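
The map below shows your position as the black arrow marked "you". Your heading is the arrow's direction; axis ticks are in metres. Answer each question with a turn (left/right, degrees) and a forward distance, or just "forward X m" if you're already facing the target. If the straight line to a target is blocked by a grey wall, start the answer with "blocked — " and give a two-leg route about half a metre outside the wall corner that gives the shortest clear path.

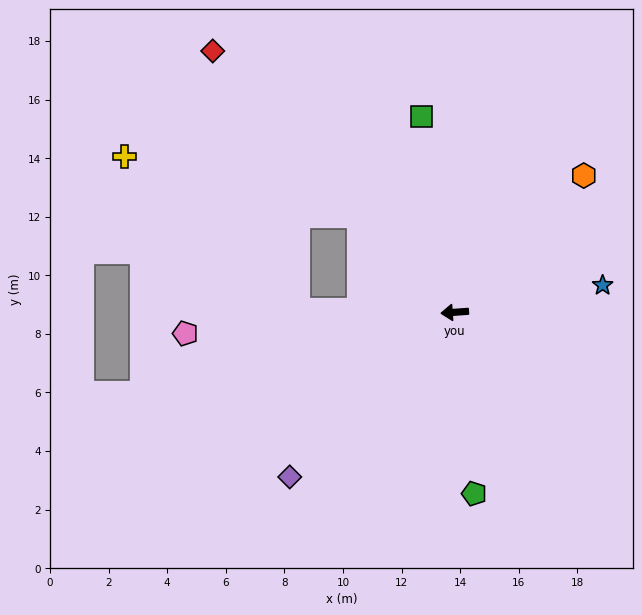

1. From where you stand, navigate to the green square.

turn right 84°, forward 6.8 m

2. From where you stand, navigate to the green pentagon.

turn left 92°, forward 6.2 m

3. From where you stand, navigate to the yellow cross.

blocked — turn right 49°, forward 4.6 m, then turn left 31°, forward 8.2 m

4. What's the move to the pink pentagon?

forward 9.2 m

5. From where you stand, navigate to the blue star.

turn right 174°, forward 5.1 m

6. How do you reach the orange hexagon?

turn right 137°, forward 6.4 m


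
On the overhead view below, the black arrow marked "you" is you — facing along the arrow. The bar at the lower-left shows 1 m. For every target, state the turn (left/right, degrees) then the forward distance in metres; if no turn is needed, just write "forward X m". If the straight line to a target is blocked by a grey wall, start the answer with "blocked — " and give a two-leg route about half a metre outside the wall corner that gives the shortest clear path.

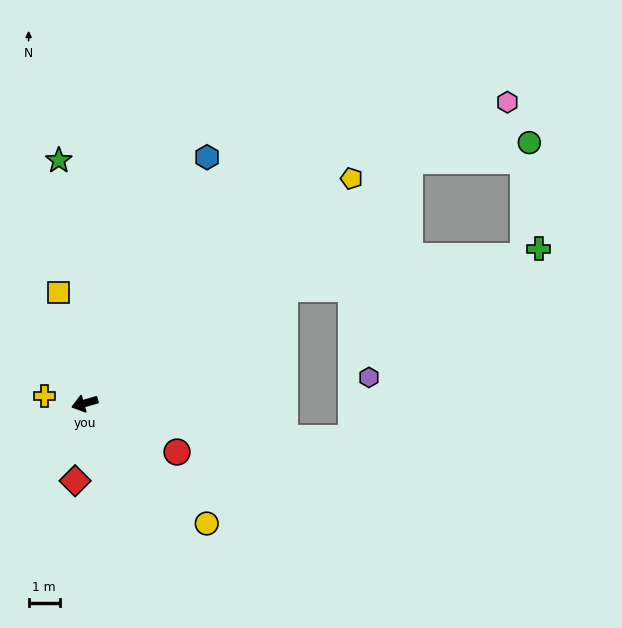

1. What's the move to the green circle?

blocked — turn right 159°, forward 12.9 m, then turn right 28°, forward 3.9 m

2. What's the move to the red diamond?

turn left 67°, forward 2.5 m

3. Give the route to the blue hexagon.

turn right 133°, forward 8.8 m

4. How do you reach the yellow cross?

turn right 27°, forward 1.3 m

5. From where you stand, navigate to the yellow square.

turn right 93°, forward 3.6 m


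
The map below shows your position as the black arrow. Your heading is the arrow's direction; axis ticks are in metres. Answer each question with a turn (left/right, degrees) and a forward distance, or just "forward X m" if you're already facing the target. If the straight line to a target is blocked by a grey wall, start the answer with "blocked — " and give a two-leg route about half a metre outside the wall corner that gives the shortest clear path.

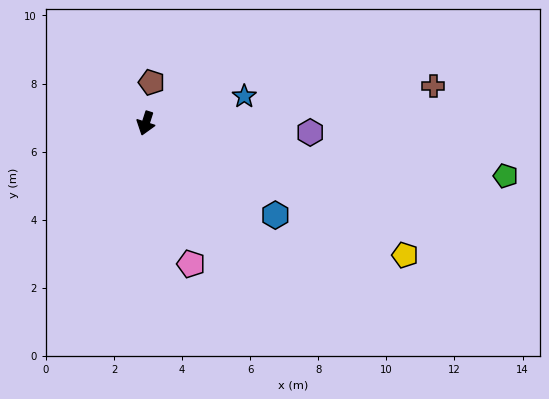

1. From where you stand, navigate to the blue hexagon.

turn left 73°, forward 4.7 m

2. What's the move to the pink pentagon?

turn left 36°, forward 4.3 m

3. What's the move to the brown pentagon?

turn right 170°, forward 1.2 m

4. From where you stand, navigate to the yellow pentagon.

turn left 81°, forward 8.5 m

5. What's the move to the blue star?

turn left 123°, forward 3.0 m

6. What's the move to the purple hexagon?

turn left 105°, forward 4.8 m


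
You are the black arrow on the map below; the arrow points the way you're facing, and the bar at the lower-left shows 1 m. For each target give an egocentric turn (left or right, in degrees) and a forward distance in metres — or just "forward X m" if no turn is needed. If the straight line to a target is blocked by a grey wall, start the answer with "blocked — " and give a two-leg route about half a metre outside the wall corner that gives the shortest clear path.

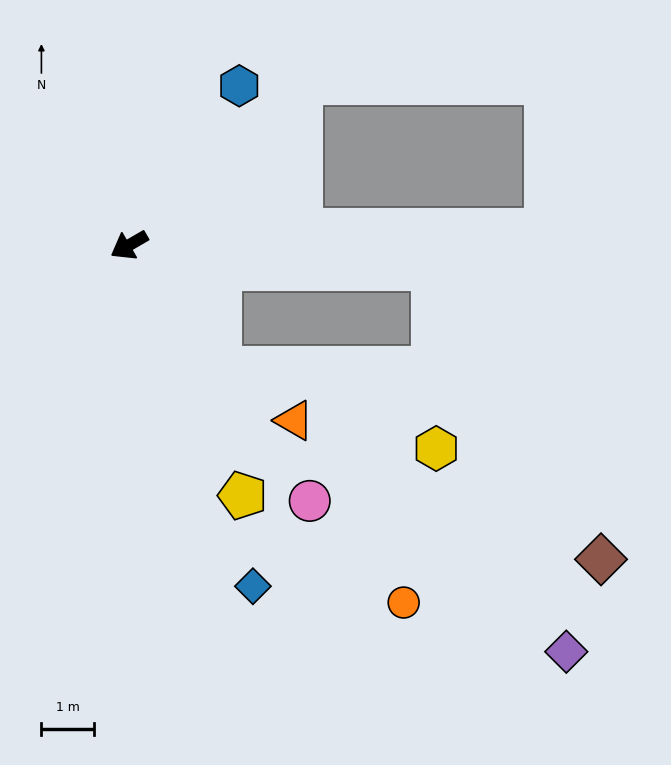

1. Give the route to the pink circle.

turn left 95°, forward 6.0 m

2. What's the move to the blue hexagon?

turn right 155°, forward 3.7 m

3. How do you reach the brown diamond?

blocked — turn left 146°, forward 5.8 m, then turn right 56°, forward 6.4 m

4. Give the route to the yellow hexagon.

blocked — turn left 146°, forward 5.8 m, then turn right 85°, forward 3.4 m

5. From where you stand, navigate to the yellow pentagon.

turn left 84°, forward 5.2 m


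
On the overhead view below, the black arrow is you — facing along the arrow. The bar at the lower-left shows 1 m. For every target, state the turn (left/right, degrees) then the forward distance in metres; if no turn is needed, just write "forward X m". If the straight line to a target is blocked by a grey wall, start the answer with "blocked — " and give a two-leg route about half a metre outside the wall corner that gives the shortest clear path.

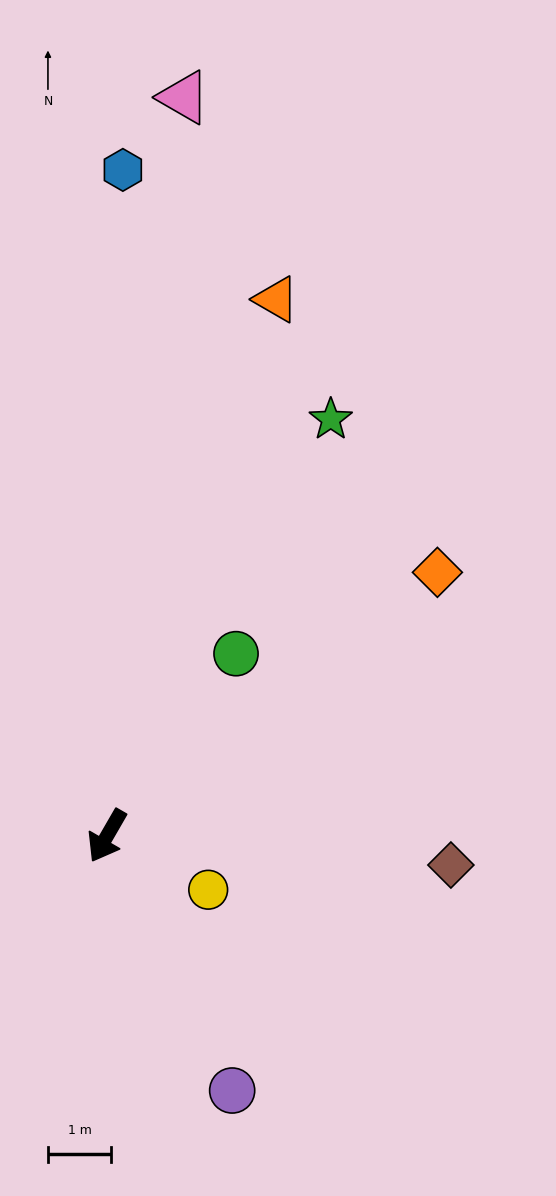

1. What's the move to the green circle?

turn left 175°, forward 3.5 m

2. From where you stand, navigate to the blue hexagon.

turn right 151°, forward 10.5 m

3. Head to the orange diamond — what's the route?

turn left 159°, forward 6.7 m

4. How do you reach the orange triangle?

turn right 167°, forward 8.9 m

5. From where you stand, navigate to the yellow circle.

turn left 92°, forward 1.8 m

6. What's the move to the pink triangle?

turn right 156°, forward 11.7 m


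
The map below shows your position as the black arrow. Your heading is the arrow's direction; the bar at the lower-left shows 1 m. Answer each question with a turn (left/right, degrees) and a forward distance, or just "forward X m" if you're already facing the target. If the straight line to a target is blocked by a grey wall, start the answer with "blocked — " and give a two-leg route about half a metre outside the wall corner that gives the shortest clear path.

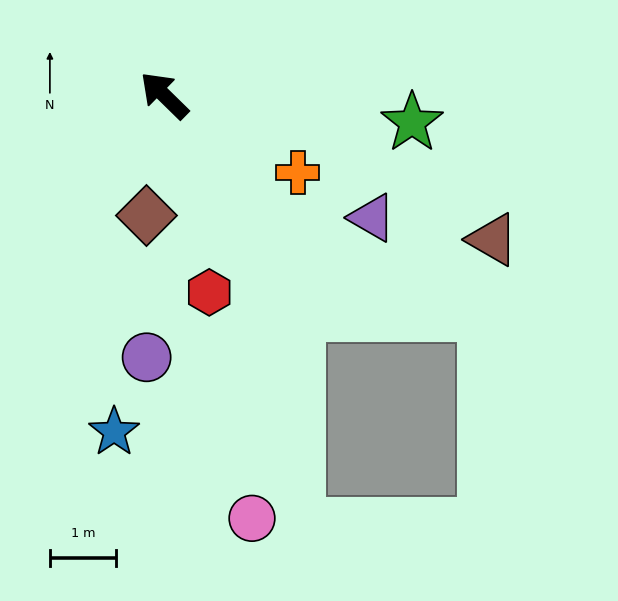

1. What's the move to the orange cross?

turn right 166°, forward 2.3 m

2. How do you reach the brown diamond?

turn left 126°, forward 1.8 m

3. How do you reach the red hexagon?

turn left 147°, forward 3.1 m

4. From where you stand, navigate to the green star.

turn right 142°, forward 3.8 m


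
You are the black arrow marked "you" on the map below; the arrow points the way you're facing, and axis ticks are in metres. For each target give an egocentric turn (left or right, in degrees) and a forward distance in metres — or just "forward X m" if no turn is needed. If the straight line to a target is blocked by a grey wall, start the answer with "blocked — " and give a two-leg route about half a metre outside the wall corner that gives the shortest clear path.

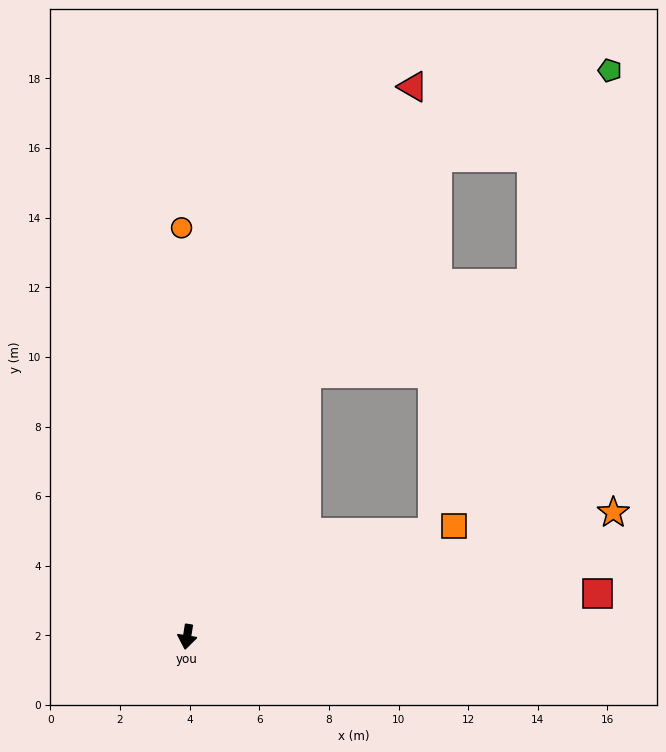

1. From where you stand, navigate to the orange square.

turn left 122°, forward 8.3 m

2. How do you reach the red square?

turn left 105°, forward 11.9 m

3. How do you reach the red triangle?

turn left 167°, forward 17.1 m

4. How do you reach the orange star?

turn left 115°, forward 12.8 m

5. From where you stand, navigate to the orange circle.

turn right 170°, forward 11.7 m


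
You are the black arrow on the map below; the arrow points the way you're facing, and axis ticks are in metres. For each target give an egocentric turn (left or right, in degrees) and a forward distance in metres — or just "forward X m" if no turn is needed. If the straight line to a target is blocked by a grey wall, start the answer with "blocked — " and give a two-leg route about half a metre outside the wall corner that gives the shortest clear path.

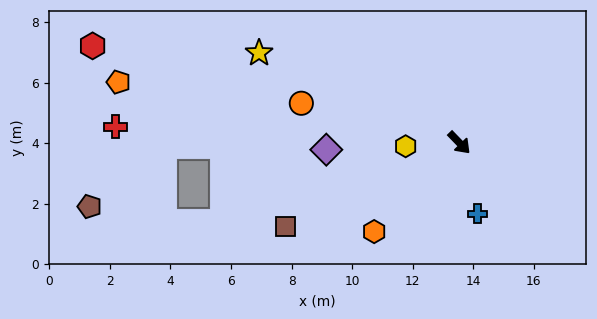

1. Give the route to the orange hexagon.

turn right 88°, forward 4.1 m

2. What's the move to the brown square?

turn right 108°, forward 6.4 m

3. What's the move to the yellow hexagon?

turn right 130°, forward 1.8 m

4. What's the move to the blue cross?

turn right 30°, forward 2.4 m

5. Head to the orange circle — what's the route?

turn right 148°, forward 5.4 m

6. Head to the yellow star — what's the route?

turn right 158°, forward 7.2 m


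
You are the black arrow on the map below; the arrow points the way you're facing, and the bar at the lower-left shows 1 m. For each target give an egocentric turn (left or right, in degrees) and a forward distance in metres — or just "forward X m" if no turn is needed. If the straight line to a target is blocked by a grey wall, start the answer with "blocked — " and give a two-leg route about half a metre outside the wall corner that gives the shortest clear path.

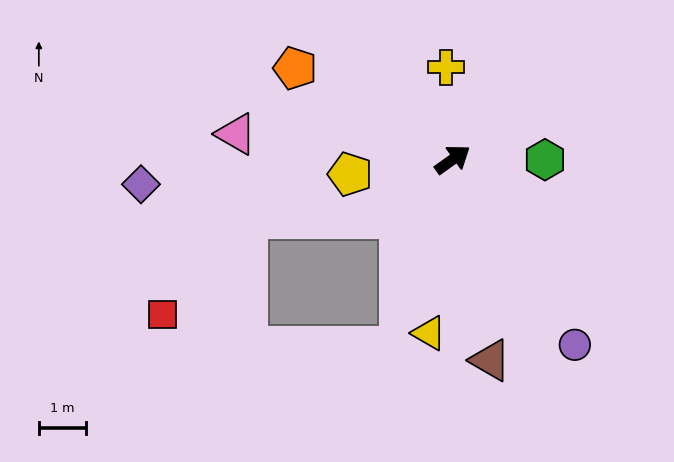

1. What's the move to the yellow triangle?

turn right 133°, forward 3.7 m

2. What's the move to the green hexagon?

turn right 36°, forward 1.9 m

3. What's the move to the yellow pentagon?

turn left 153°, forward 2.2 m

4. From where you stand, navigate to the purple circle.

turn right 92°, forward 4.7 m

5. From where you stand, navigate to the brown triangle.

turn right 115°, forward 4.3 m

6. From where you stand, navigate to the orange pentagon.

turn left 114°, forward 3.8 m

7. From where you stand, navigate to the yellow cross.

turn left 59°, forward 1.9 m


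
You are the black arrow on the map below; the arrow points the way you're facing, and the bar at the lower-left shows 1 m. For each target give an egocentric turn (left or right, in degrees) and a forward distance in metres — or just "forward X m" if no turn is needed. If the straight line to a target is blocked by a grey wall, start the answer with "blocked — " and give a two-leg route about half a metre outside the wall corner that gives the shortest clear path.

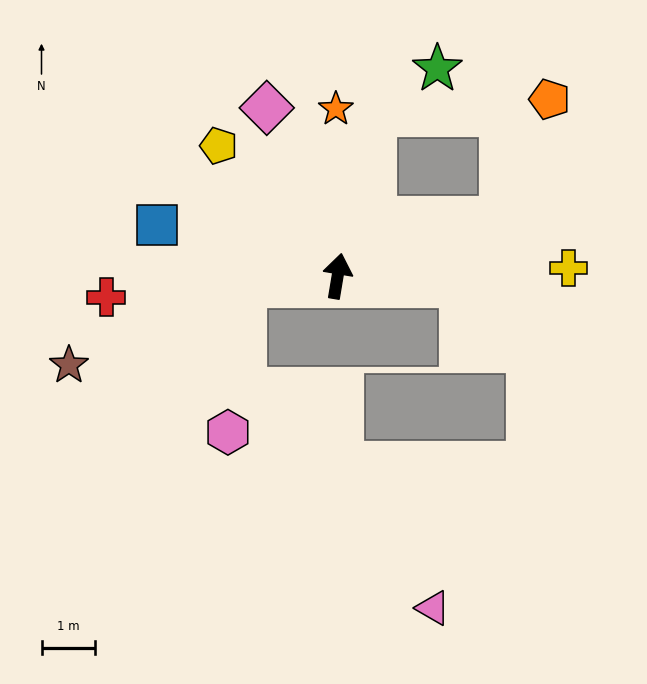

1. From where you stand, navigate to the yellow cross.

turn right 78°, forward 4.3 m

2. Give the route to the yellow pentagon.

turn left 52°, forward 3.3 m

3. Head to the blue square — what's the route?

turn left 84°, forward 3.5 m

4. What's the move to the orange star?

turn left 10°, forward 3.1 m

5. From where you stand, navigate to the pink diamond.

turn left 32°, forward 3.4 m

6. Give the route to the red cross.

turn left 105°, forward 4.3 m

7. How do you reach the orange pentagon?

blocked — turn right 62°, forward 3.2 m, then turn left 50°, forward 2.4 m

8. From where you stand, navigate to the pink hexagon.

blocked — turn left 105°, forward 1.7 m, then turn left 78°, forward 2.8 m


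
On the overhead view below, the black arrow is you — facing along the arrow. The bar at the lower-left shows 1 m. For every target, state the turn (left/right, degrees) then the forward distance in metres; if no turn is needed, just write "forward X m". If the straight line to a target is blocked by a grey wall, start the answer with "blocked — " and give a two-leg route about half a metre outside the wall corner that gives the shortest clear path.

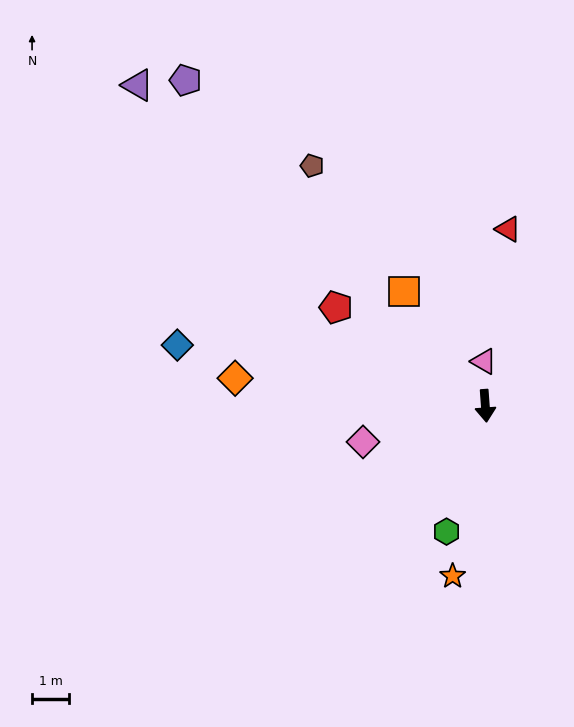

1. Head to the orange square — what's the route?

turn right 149°, forward 3.8 m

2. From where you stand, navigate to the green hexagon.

turn right 21°, forward 3.6 m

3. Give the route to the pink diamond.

turn right 78°, forward 3.5 m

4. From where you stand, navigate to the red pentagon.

turn right 128°, forward 4.8 m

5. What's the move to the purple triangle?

turn right 137°, forward 12.8 m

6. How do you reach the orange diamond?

turn right 100°, forward 6.8 m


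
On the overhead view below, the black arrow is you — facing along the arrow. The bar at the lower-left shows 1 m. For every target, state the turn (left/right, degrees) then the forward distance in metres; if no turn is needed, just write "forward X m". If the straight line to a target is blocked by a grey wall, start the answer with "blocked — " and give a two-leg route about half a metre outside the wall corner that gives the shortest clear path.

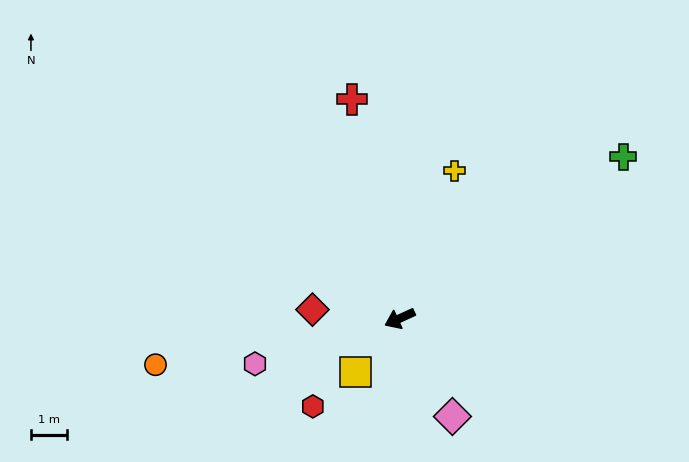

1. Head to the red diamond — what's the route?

turn right 30°, forward 2.4 m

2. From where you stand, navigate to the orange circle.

turn right 14°, forward 6.8 m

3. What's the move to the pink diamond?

turn left 94°, forward 3.1 m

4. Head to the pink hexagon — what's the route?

turn right 7°, forward 4.2 m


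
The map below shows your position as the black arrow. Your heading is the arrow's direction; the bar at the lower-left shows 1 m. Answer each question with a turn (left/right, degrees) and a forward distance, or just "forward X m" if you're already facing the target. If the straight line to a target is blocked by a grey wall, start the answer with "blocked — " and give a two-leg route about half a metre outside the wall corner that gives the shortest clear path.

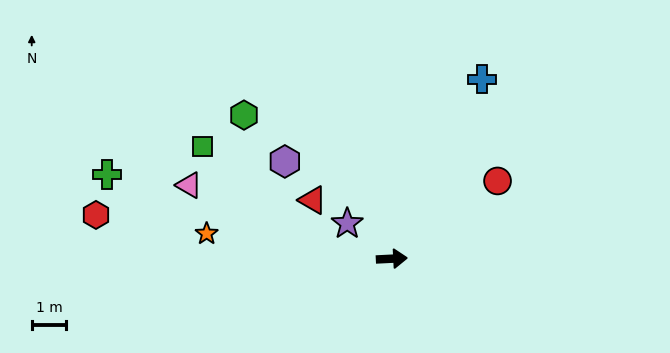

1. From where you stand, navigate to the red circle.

turn left 33°, forward 3.8 m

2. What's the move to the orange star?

turn left 169°, forward 5.4 m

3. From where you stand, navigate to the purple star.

turn left 139°, forward 1.6 m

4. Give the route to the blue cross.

turn left 60°, forward 5.8 m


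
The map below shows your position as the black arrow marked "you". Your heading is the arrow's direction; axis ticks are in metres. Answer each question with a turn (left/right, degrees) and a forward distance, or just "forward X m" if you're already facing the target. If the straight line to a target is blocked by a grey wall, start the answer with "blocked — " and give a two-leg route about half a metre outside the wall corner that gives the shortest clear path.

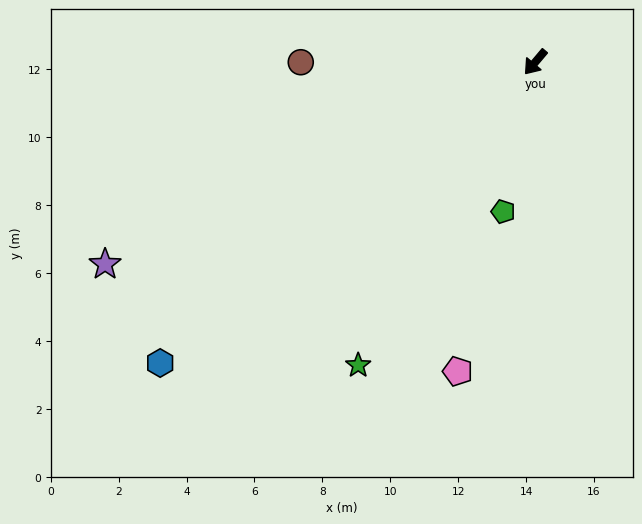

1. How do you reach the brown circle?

turn right 50°, forward 6.9 m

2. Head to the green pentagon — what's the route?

turn left 28°, forward 4.5 m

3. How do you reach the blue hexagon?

turn right 11°, forward 14.2 m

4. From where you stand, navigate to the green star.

turn left 10°, forward 10.3 m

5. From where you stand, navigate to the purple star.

turn right 25°, forward 14.0 m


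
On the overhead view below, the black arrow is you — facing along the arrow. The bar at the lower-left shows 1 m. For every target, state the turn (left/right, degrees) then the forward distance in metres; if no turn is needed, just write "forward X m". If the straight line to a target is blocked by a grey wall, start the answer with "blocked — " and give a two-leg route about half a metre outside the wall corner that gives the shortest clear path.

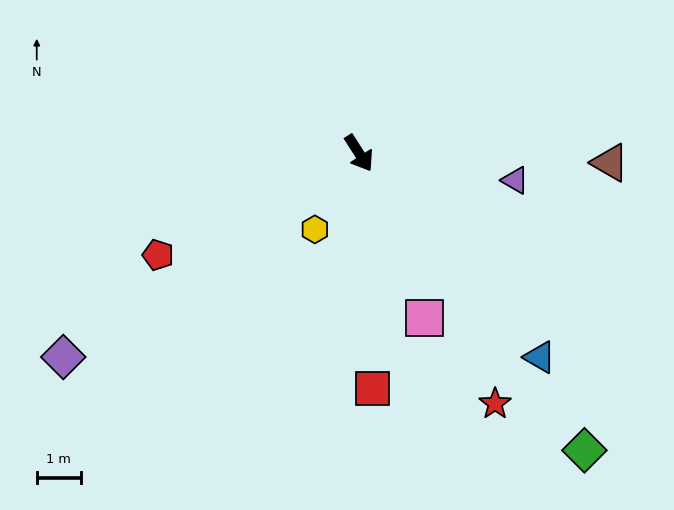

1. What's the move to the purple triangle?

turn left 48°, forward 3.6 m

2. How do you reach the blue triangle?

turn left 9°, forward 6.2 m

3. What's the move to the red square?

turn right 29°, forward 5.4 m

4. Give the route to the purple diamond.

turn right 88°, forward 8.2 m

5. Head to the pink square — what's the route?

turn right 11°, forward 4.0 m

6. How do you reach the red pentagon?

turn right 96°, forward 5.1 m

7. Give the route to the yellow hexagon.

turn right 63°, forward 2.0 m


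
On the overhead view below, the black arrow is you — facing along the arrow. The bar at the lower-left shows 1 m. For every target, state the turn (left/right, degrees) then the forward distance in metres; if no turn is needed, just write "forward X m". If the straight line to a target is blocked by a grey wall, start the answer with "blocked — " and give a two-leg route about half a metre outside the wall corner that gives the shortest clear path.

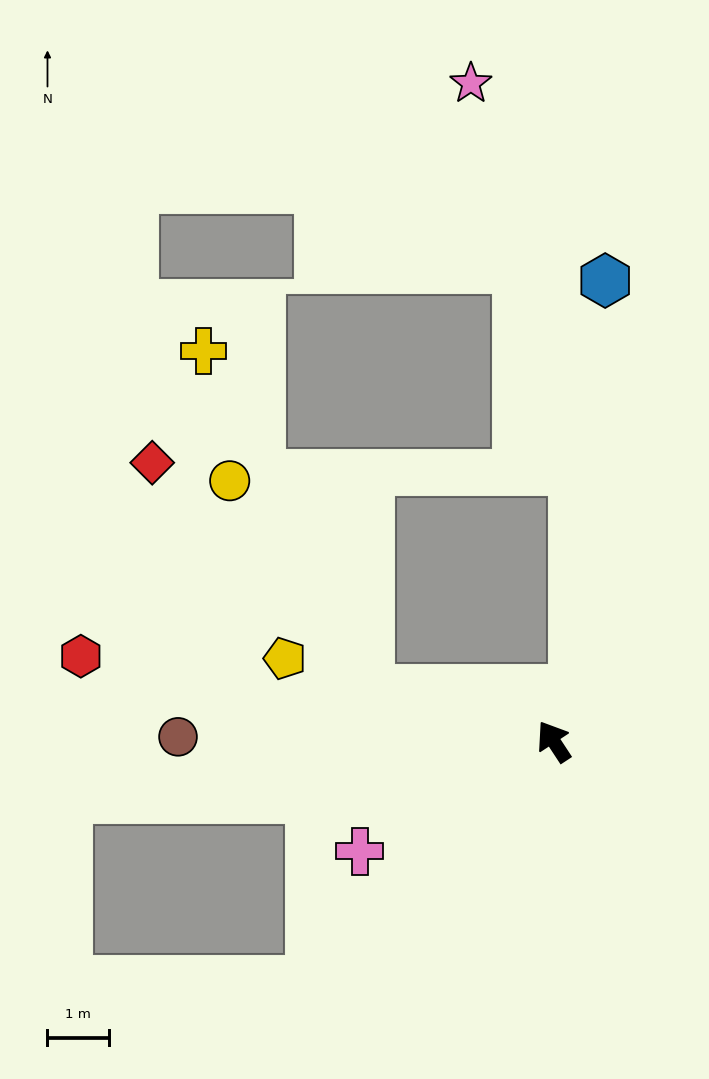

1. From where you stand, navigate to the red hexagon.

turn left 47°, forward 7.8 m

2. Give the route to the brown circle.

turn left 56°, forward 6.1 m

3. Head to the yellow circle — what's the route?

blocked — turn left 41°, forward 3.1 m, then turn right 41°, forward 4.1 m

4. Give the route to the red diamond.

blocked — turn left 41°, forward 3.1 m, then turn right 31°, forward 5.1 m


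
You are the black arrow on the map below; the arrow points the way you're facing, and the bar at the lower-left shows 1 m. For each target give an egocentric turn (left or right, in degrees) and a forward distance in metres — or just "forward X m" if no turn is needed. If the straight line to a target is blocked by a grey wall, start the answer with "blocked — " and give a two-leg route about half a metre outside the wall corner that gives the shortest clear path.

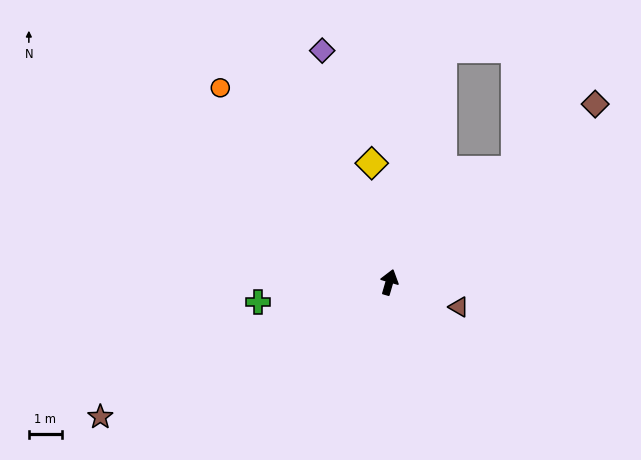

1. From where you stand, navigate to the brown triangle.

turn right 93°, forward 2.3 m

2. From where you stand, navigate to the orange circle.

turn left 57°, forward 7.9 m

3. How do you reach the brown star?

turn left 131°, forward 9.8 m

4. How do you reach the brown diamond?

turn right 33°, forward 8.3 m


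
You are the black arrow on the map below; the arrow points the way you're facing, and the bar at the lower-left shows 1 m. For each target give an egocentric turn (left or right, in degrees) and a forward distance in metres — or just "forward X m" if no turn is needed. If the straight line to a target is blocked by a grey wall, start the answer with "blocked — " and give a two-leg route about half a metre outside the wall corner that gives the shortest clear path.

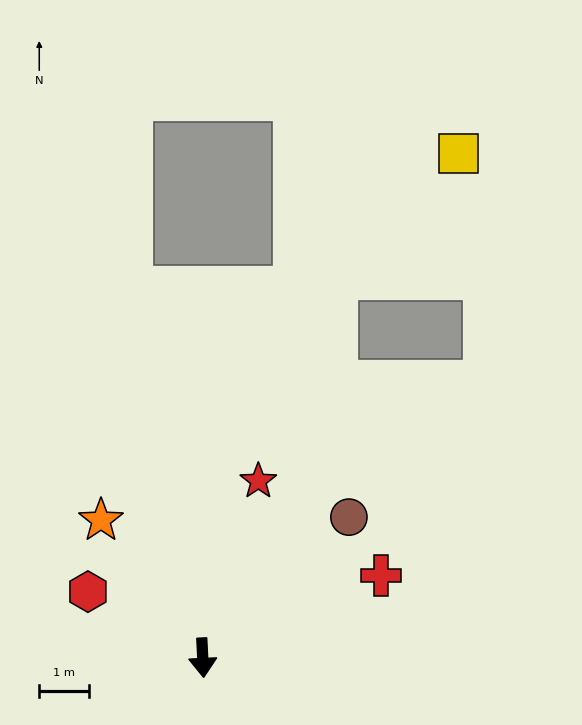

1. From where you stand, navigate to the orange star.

turn right 146°, forward 3.4 m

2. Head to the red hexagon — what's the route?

turn right 123°, forward 2.6 m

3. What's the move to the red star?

turn left 160°, forward 3.7 m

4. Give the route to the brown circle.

turn left 131°, forward 4.0 m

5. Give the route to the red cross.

turn left 112°, forward 3.9 m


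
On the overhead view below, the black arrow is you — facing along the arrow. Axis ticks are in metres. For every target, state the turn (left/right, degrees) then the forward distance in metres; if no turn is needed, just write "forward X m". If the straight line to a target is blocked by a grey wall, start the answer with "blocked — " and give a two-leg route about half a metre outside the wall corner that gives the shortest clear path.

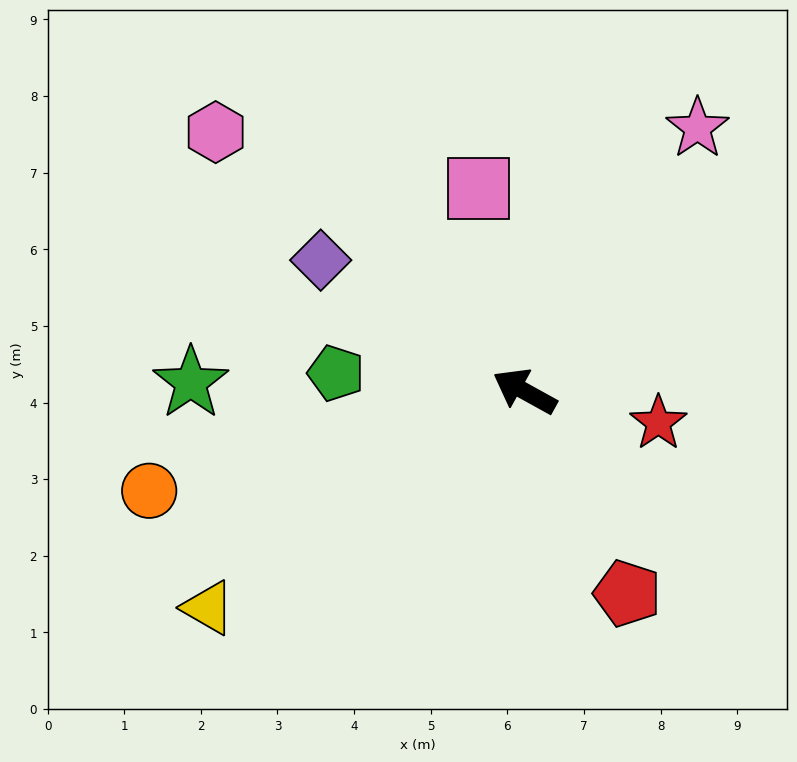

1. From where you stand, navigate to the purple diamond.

turn right 4°, forward 3.2 m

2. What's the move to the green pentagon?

turn left 23°, forward 2.5 m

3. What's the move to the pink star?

turn right 94°, forward 4.1 m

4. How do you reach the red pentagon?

turn left 146°, forward 3.0 m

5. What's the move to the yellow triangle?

turn left 63°, forward 5.0 m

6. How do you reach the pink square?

turn right 48°, forward 2.7 m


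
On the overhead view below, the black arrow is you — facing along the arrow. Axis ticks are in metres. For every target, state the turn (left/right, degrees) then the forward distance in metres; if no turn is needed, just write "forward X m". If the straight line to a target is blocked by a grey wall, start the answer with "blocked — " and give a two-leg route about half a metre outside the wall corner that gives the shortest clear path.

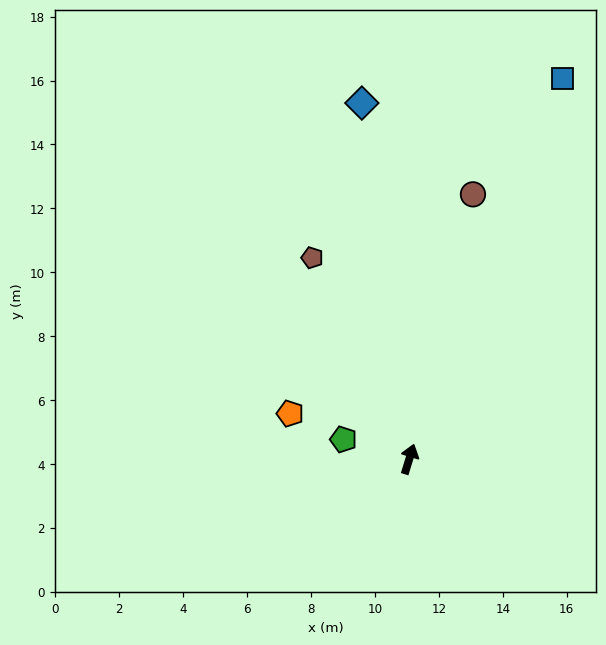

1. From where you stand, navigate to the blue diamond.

turn left 25°, forward 11.2 m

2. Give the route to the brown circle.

turn left 4°, forward 8.5 m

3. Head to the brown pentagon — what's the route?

turn left 43°, forward 7.0 m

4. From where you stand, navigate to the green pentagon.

turn left 91°, forward 2.2 m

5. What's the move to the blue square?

turn right 5°, forward 12.8 m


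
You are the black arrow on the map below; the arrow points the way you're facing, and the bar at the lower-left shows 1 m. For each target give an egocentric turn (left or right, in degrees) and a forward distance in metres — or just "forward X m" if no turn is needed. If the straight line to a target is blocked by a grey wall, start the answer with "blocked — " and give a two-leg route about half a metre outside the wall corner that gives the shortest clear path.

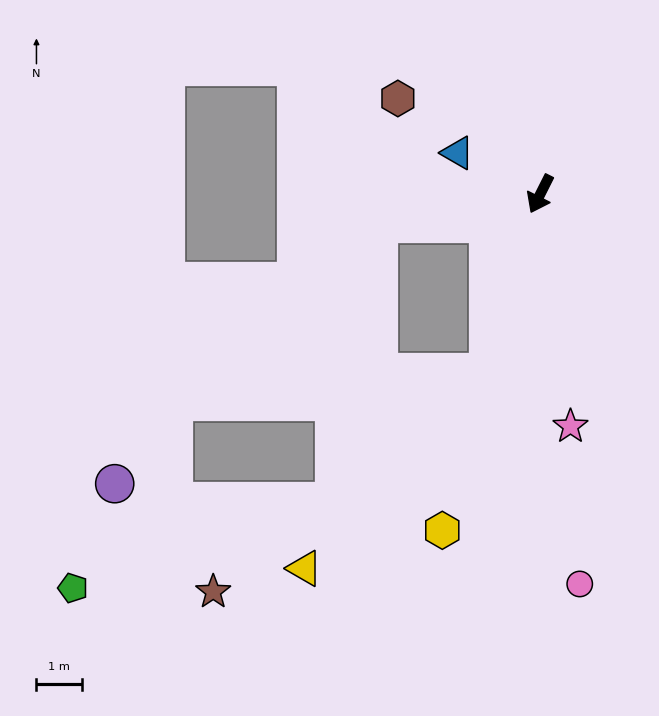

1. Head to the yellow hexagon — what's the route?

turn left 10°, forward 7.7 m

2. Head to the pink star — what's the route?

turn left 34°, forward 5.1 m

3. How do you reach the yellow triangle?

blocked — turn left 11°, forward 4.1 m, then turn right 28°, forward 5.9 m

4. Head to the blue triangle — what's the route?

turn right 90°, forward 2.0 m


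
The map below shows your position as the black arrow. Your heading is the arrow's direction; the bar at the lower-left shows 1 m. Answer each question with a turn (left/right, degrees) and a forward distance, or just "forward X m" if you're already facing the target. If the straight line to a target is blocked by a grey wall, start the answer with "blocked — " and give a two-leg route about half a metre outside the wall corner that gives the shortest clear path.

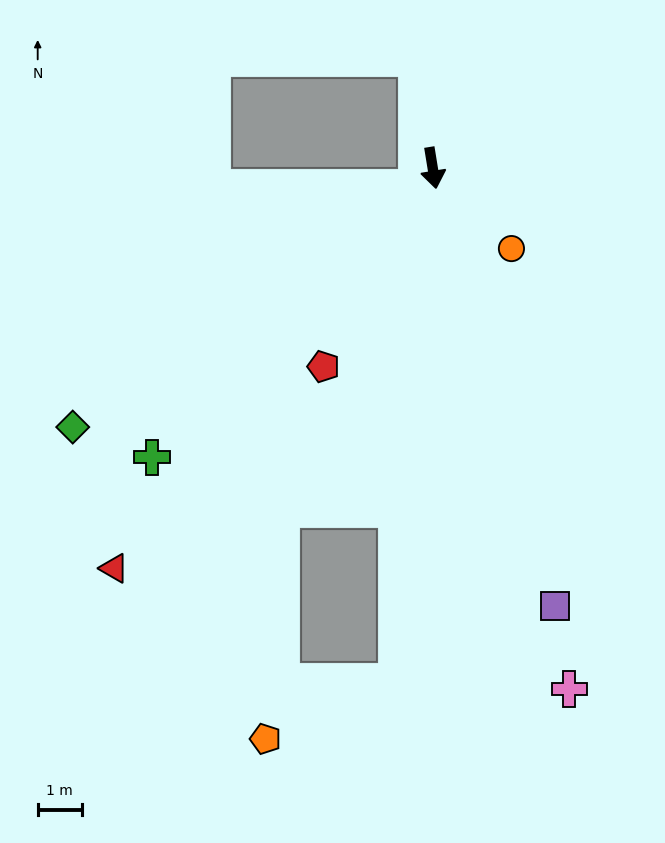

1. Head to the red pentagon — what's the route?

turn right 38°, forward 5.1 m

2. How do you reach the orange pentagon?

blocked — turn right 13°, forward 11.6 m, then turn right 63°, forward 3.2 m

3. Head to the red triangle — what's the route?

turn right 48°, forward 11.6 m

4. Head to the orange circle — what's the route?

turn left 35°, forward 2.5 m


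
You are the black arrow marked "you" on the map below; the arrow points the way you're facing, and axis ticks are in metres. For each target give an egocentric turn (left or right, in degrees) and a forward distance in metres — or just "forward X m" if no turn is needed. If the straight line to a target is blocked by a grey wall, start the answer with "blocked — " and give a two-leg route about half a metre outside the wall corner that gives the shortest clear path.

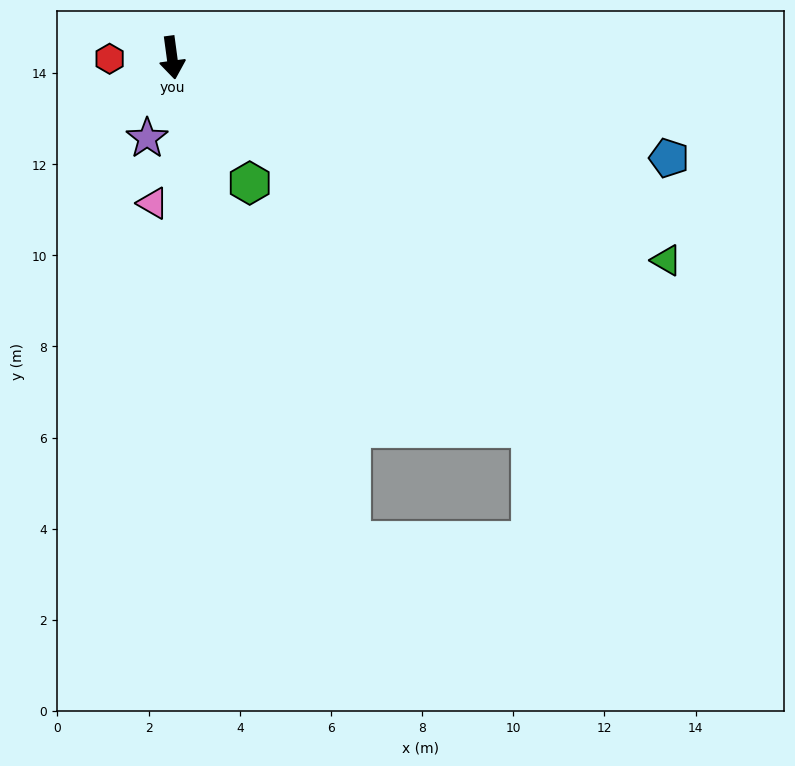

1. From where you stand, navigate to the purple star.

turn right 25°, forward 1.9 m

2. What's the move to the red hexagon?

turn right 97°, forward 1.4 m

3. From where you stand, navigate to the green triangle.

turn left 60°, forward 11.7 m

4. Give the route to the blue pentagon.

turn left 71°, forward 11.1 m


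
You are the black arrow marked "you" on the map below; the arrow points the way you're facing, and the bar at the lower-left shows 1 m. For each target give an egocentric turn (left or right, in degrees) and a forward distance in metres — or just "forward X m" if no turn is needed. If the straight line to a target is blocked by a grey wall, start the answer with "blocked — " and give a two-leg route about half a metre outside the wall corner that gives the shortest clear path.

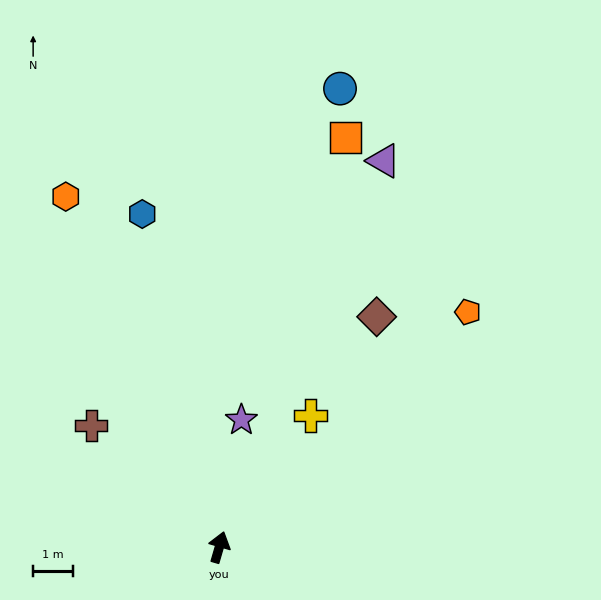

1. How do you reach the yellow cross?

turn right 18°, forward 4.0 m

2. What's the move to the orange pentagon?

turn right 30°, forward 8.5 m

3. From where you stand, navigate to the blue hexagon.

turn left 29°, forward 8.5 m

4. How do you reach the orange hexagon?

turn left 40°, forward 9.5 m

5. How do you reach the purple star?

turn left 6°, forward 3.2 m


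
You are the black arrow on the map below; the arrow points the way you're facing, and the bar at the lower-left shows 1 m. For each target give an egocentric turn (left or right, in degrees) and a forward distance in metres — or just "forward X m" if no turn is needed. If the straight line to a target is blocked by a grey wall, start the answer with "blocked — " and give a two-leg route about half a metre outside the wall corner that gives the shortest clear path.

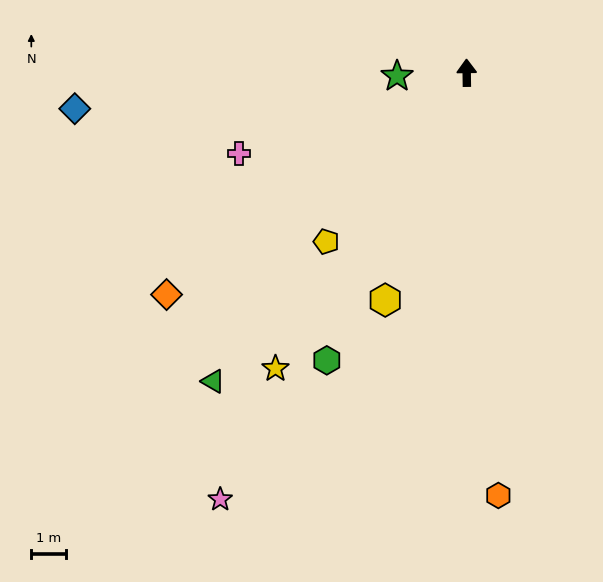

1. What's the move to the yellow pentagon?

turn left 139°, forward 6.3 m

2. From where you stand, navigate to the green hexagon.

turn left 153°, forward 9.2 m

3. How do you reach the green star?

turn left 92°, forward 2.0 m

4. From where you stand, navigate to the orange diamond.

turn left 126°, forward 10.7 m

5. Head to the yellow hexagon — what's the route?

turn left 159°, forward 6.9 m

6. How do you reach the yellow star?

turn left 146°, forward 10.1 m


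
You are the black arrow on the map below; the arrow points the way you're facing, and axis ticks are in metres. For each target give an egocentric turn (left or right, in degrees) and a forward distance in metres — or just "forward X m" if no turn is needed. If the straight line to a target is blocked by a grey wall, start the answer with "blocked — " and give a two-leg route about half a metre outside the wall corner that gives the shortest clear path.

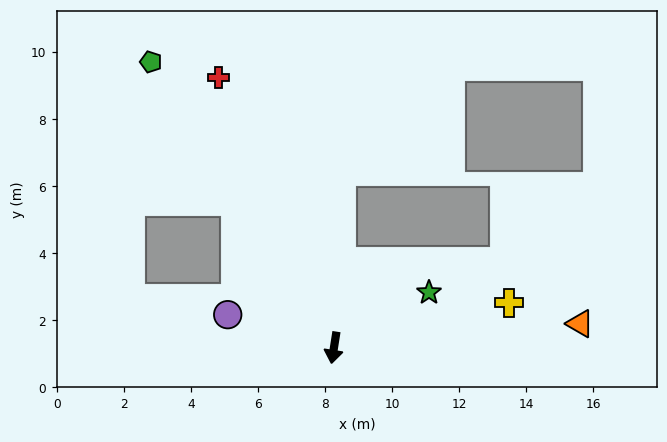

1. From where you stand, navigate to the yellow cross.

turn left 113°, forward 5.4 m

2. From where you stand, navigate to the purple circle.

turn right 98°, forward 3.3 m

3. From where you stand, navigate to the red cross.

turn right 148°, forward 8.8 m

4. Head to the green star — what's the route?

turn left 129°, forward 3.3 m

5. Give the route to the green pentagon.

turn right 138°, forward 10.1 m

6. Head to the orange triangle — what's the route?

turn left 105°, forward 7.4 m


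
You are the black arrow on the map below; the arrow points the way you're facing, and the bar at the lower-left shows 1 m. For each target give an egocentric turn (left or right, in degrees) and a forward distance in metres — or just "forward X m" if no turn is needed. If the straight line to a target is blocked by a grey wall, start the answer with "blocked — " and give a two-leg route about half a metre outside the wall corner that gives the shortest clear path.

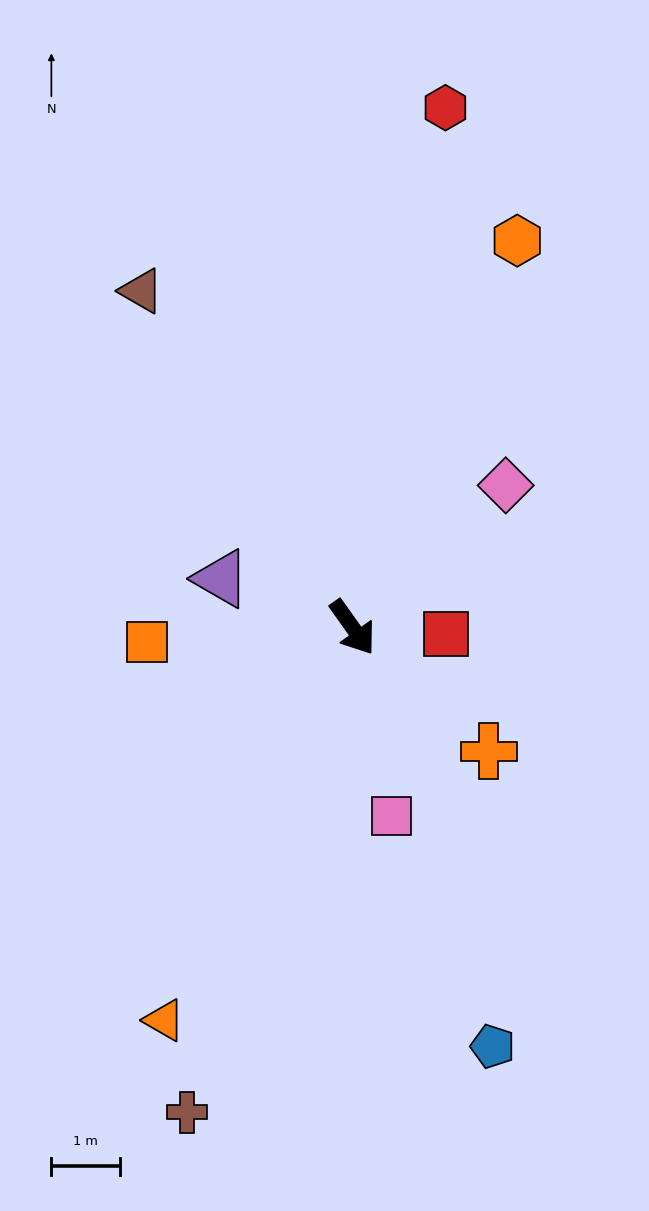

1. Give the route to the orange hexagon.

turn left 122°, forward 6.1 m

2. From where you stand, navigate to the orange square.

turn right 121°, forward 3.0 m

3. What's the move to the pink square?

turn right 24°, forward 2.8 m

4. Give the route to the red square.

turn left 51°, forward 1.4 m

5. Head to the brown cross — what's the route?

turn right 54°, forward 7.5 m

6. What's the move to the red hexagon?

turn left 134°, forward 7.7 m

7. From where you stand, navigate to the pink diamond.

turn left 97°, forward 3.0 m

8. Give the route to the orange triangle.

turn right 61°, forward 6.4 m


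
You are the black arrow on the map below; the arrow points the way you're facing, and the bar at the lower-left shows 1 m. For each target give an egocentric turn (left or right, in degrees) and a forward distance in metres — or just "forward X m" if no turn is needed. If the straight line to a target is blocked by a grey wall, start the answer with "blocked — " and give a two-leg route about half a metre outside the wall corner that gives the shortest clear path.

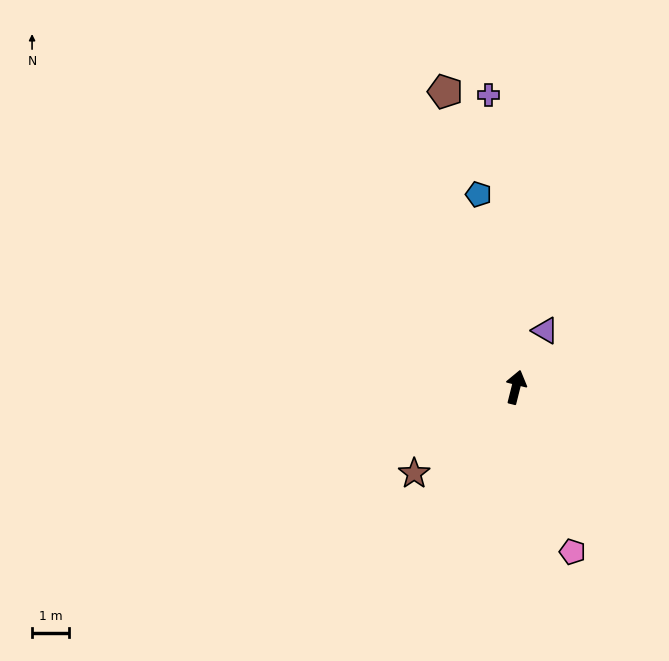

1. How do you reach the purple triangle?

turn right 13°, forward 1.7 m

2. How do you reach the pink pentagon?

turn right 147°, forward 4.7 m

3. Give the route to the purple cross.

turn left 19°, forward 7.9 m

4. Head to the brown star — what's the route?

turn left 144°, forward 3.6 m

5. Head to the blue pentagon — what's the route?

turn left 25°, forward 5.3 m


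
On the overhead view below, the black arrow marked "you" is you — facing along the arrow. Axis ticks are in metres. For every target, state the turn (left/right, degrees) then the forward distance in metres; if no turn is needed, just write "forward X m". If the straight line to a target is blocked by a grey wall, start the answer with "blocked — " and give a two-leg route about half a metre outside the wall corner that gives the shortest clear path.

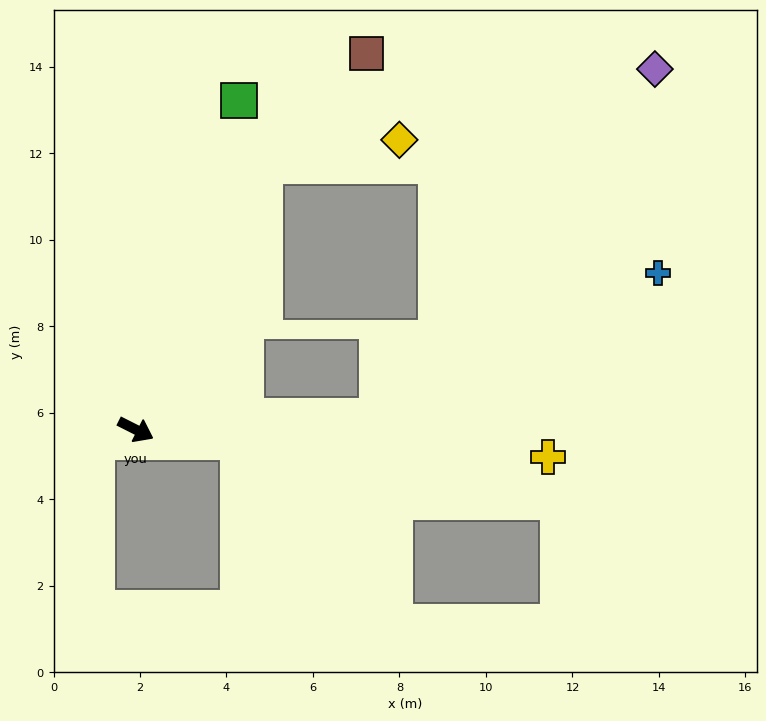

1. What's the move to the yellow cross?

turn left 23°, forward 9.6 m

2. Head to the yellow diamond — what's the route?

blocked — turn left 91°, forward 6.8 m, then turn right 54°, forward 3.2 m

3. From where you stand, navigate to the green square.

turn left 99°, forward 8.0 m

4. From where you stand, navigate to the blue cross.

blocked — turn left 30°, forward 5.6 m, then turn left 24°, forward 7.3 m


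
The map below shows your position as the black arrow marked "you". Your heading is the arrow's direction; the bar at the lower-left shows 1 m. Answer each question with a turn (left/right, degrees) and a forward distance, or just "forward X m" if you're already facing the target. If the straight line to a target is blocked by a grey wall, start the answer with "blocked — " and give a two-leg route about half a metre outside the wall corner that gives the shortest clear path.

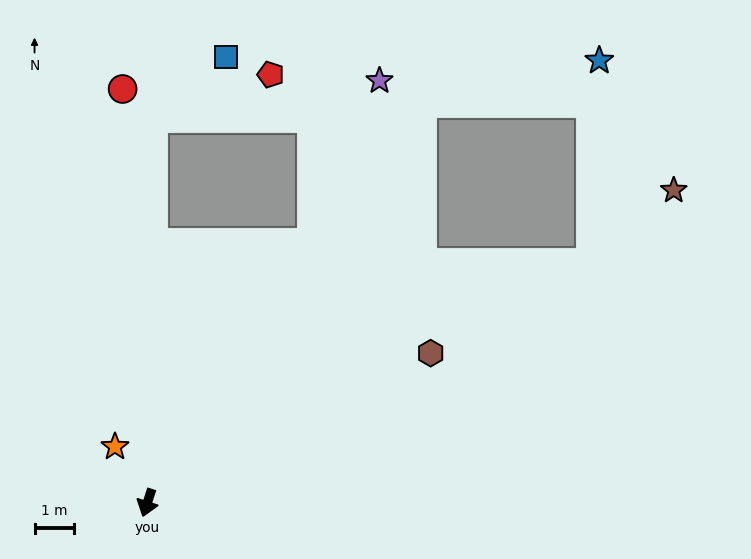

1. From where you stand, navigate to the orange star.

turn right 132°, forward 1.7 m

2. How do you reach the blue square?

blocked — turn right 163°, forward 9.9 m, then turn right 51°, forward 2.4 m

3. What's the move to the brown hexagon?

turn left 136°, forward 8.2 m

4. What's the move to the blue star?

blocked — turn left 164°, forward 12.4 m, then turn right 43°, forward 4.7 m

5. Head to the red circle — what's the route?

turn right 159°, forward 10.6 m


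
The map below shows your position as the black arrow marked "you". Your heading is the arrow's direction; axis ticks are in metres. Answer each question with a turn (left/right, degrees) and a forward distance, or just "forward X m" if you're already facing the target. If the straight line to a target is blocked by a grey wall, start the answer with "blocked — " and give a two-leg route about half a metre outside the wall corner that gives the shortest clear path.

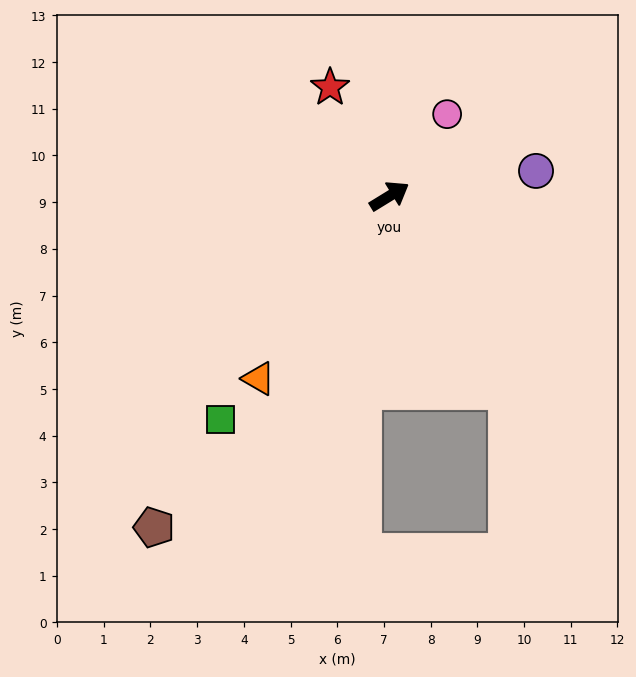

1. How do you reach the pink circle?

turn left 23°, forward 2.1 m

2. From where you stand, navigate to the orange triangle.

turn right 157°, forward 4.8 m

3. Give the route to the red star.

turn left 87°, forward 2.7 m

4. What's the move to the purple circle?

turn right 22°, forward 3.2 m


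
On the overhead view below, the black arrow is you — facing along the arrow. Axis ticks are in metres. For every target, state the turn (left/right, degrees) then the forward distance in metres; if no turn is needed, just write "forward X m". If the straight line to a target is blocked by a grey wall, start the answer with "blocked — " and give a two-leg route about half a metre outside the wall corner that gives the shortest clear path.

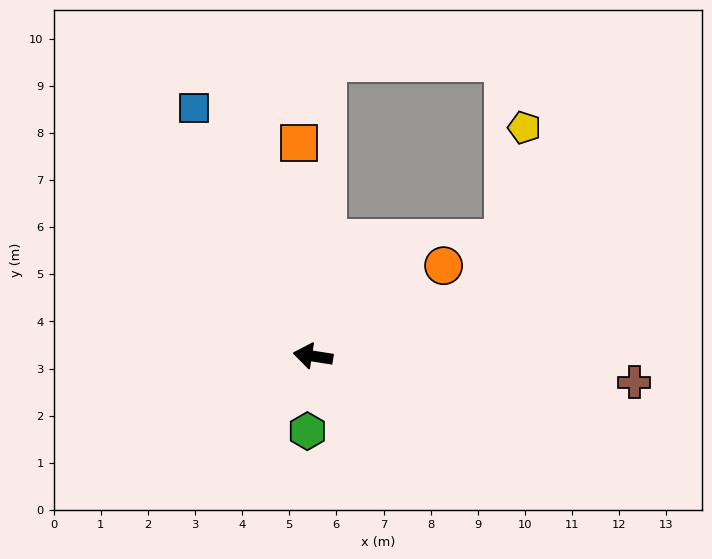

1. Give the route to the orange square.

turn right 77°, forward 4.5 m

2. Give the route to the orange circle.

turn right 136°, forward 3.4 m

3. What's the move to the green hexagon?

turn left 95°, forward 1.6 m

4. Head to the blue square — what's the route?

turn right 55°, forward 5.8 m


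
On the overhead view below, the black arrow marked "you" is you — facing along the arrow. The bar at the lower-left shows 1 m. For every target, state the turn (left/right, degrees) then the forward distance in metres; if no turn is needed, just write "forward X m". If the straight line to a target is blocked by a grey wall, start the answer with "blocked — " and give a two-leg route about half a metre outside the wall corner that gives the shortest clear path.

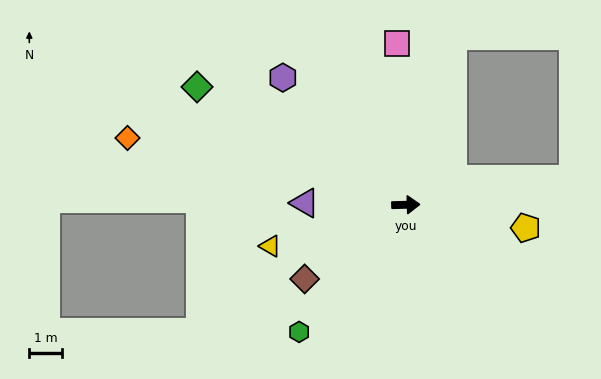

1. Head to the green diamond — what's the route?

turn left 149°, forward 7.4 m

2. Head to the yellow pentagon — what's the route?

turn right 13°, forward 3.8 m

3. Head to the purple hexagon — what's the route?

turn left 132°, forward 5.4 m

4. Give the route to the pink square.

turn left 92°, forward 5.0 m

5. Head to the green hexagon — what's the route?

turn right 132°, forward 5.1 m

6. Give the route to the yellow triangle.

turn right 165°, forward 4.4 m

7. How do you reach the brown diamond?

turn right 145°, forward 3.9 m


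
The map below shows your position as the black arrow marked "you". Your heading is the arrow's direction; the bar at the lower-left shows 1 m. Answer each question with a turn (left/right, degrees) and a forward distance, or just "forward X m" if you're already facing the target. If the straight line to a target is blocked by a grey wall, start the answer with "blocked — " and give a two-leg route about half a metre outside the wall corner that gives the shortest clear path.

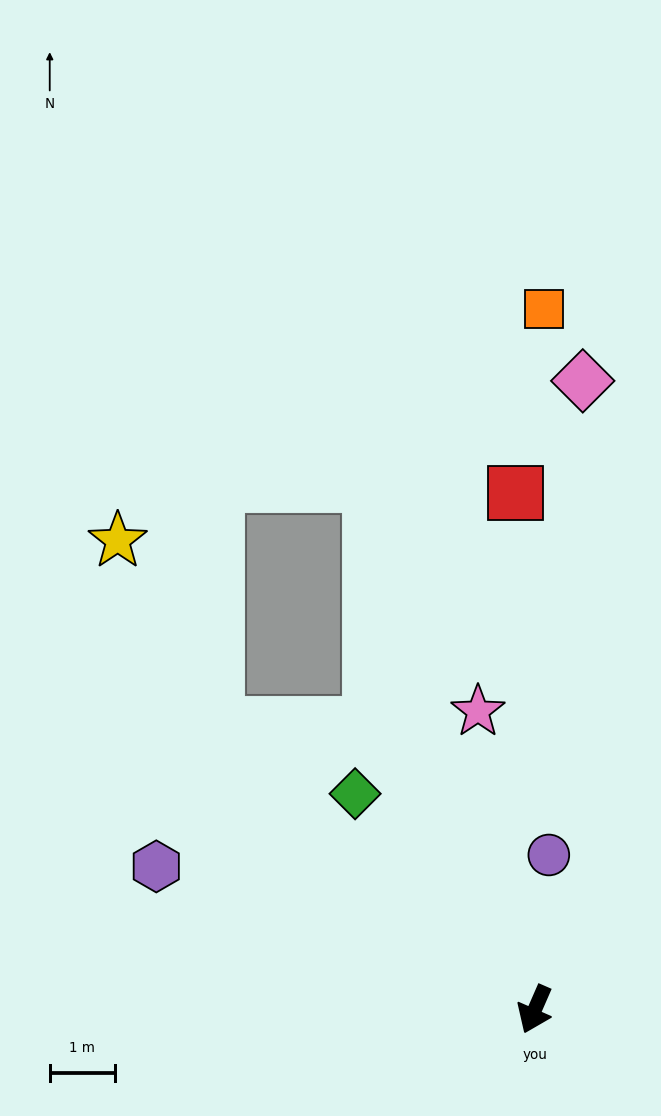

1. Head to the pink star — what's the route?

turn right 146°, forward 4.7 m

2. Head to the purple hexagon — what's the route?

turn right 87°, forward 6.2 m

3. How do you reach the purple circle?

turn right 162°, forward 2.4 m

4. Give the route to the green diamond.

turn right 117°, forward 4.3 m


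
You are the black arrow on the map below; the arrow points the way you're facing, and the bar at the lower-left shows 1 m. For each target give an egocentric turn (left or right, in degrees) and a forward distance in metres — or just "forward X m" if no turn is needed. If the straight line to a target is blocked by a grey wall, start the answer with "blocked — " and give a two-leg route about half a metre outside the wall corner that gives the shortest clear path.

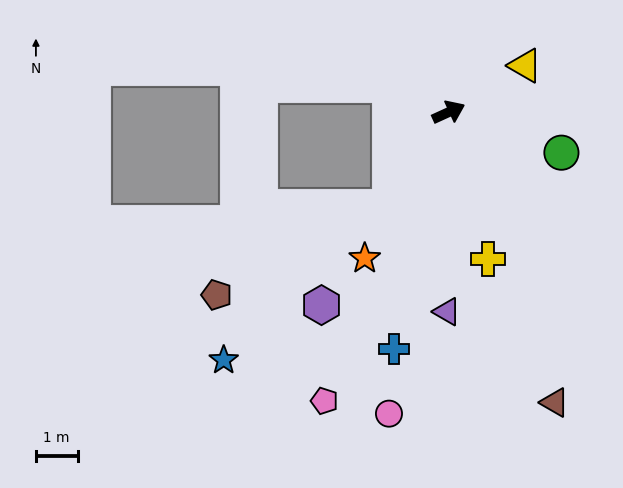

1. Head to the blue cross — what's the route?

turn right 128°, forward 5.8 m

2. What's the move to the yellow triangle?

turn left 7°, forward 2.1 m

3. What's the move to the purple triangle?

turn right 115°, forward 4.8 m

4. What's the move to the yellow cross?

turn right 100°, forward 3.6 m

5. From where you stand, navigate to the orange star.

turn right 144°, forward 4.0 m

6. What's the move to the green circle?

turn right 44°, forward 2.9 m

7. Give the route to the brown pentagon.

blocked — turn right 147°, forward 2.7 m, then turn right 30°, forward 4.7 m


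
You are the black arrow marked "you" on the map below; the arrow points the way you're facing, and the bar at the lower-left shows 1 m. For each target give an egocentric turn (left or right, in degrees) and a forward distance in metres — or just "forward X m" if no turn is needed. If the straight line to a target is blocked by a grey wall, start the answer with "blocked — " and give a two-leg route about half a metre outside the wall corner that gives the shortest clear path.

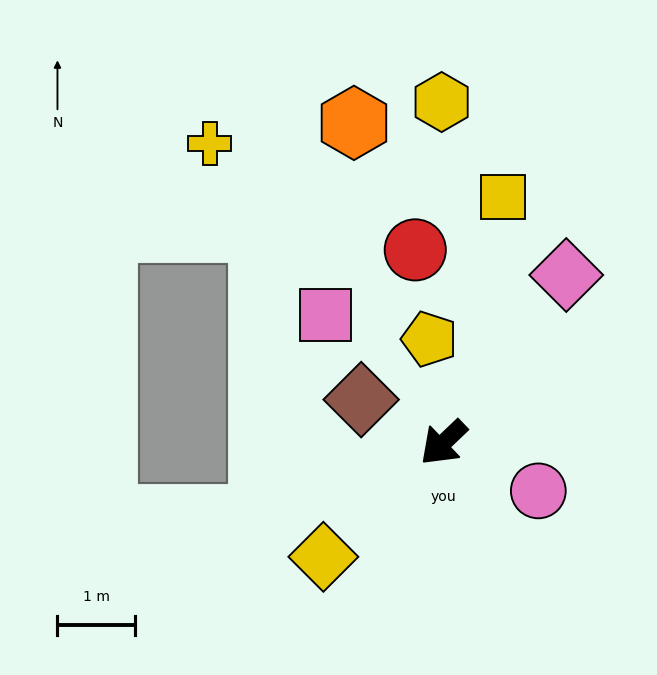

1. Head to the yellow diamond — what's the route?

forward 2.1 m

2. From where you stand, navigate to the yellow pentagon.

turn right 126°, forward 1.4 m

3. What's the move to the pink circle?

turn left 110°, forward 1.4 m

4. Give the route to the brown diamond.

turn right 71°, forward 1.2 m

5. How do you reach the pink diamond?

turn right 170°, forward 2.7 m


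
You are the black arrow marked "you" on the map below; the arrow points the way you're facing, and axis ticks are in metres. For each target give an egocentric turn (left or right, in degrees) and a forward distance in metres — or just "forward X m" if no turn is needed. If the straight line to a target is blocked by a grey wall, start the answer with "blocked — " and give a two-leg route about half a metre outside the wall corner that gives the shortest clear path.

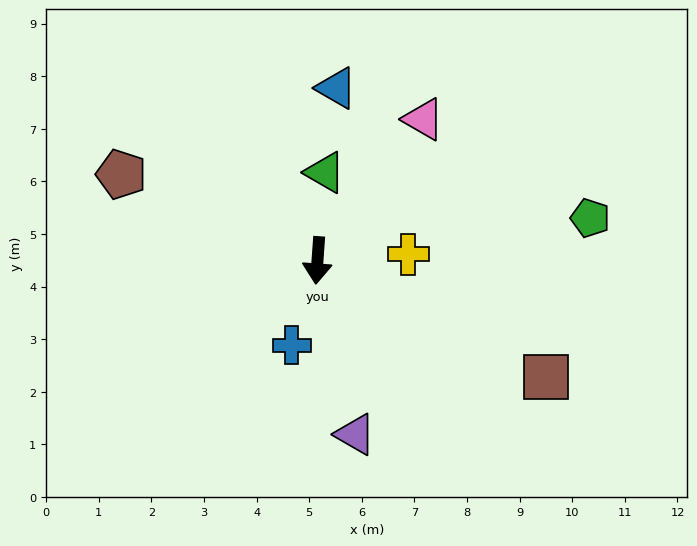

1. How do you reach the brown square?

turn left 67°, forward 4.9 m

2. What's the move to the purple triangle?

turn left 16°, forward 3.4 m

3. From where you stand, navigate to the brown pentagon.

turn right 110°, forward 4.1 m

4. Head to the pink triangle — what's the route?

turn left 147°, forward 3.4 m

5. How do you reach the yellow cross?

turn left 98°, forward 1.7 m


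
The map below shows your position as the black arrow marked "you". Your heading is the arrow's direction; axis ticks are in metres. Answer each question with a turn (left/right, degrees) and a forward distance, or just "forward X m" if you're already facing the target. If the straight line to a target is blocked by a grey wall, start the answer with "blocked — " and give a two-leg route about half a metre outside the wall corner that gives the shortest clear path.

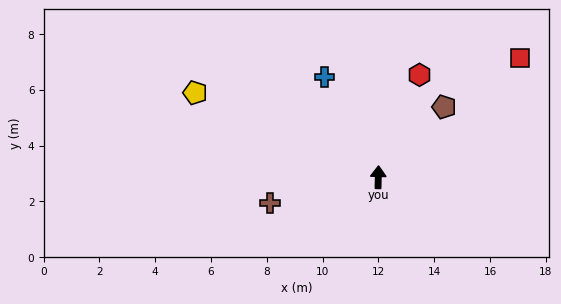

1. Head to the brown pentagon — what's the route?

turn right 42°, forward 3.5 m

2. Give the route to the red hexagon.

turn right 21°, forward 4.0 m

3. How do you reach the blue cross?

turn left 30°, forward 4.1 m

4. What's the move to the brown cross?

turn left 105°, forward 4.0 m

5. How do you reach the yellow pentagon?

turn left 67°, forward 7.2 m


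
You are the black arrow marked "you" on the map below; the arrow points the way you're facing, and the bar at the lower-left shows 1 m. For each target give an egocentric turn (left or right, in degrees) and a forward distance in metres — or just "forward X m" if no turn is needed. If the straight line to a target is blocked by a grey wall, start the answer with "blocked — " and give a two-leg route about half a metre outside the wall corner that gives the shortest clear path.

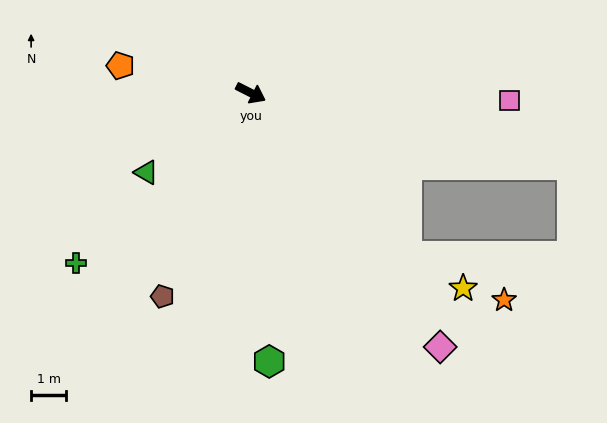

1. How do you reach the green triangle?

turn right 116°, forward 3.7 m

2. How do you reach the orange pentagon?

turn right 165°, forward 3.8 m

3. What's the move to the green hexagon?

turn right 59°, forward 7.6 m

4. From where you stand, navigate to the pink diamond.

turn right 26°, forward 9.0 m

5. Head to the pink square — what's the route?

turn left 25°, forward 7.3 m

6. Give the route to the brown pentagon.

turn right 87°, forward 6.3 m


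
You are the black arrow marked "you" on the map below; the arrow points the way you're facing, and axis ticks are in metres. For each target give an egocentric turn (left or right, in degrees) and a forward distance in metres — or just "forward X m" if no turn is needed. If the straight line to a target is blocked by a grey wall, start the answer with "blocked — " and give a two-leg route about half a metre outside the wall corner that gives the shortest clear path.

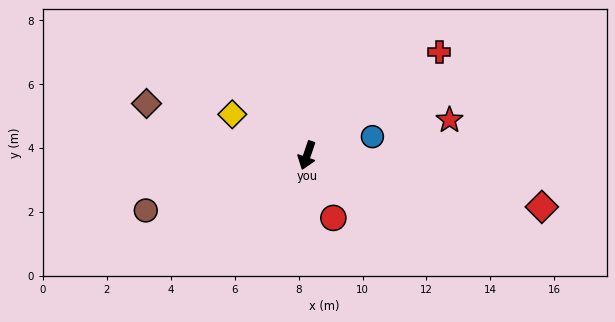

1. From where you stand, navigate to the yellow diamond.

turn right 100°, forward 2.7 m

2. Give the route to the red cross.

turn left 147°, forward 5.3 m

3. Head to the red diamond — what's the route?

turn left 96°, forward 7.5 m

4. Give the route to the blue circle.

turn left 125°, forward 2.1 m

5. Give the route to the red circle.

turn left 42°, forward 2.1 m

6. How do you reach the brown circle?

turn right 52°, forward 5.3 m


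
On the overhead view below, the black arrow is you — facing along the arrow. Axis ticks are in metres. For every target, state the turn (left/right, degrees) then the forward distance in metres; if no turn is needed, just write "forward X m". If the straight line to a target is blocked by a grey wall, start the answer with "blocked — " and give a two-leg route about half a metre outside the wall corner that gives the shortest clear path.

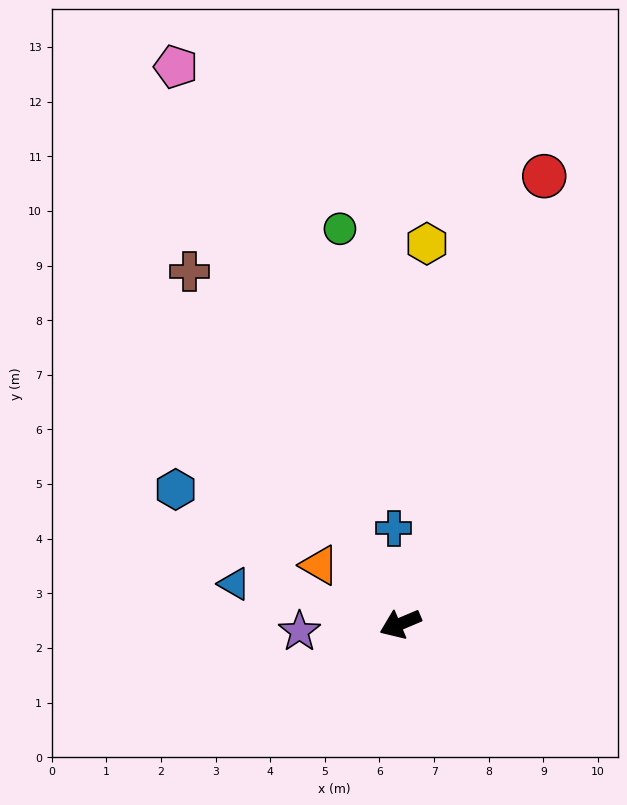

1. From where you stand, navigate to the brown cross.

turn right 82°, forward 7.5 m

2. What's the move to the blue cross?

turn right 109°, forward 1.8 m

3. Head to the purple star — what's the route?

turn right 19°, forward 1.9 m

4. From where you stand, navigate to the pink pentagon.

turn right 91°, forward 11.0 m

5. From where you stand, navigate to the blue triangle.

turn right 36°, forward 3.1 m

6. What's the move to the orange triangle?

turn right 59°, forward 1.8 m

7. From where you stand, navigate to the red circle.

turn right 131°, forward 8.6 m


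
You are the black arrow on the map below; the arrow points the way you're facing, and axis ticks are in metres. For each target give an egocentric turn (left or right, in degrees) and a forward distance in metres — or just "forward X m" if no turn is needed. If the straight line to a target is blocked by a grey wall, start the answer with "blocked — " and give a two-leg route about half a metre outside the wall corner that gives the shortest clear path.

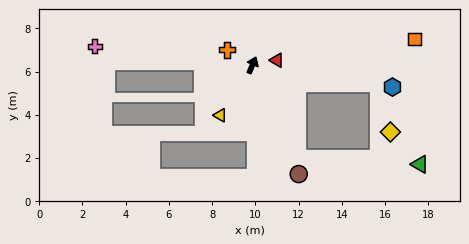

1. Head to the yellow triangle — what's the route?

turn left 171°, forward 2.8 m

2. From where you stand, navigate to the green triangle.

blocked — turn right 131°, forward 4.8 m, then turn left 62°, forward 5.7 m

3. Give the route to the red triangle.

turn right 55°, forward 1.2 m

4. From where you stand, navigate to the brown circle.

turn right 134°, forward 5.5 m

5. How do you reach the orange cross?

turn left 82°, forward 1.4 m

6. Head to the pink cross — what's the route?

turn left 106°, forward 7.3 m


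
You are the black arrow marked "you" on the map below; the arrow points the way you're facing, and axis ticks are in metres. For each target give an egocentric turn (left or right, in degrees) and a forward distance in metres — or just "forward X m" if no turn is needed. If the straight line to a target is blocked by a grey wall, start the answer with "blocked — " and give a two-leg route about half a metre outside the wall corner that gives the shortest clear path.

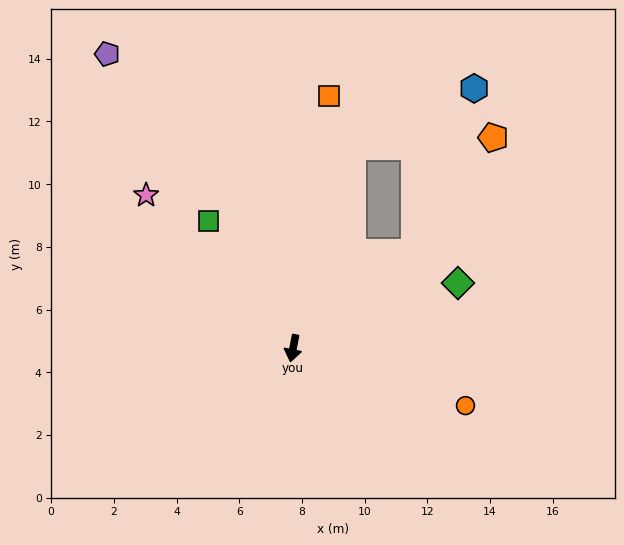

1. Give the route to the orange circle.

turn left 83°, forward 5.8 m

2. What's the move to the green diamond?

turn left 123°, forward 5.7 m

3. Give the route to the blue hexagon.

blocked — turn left 139°, forward 4.9 m, then turn left 32°, forward 5.6 m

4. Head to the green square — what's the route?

turn right 135°, forward 4.9 m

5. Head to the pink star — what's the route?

turn right 125°, forward 6.8 m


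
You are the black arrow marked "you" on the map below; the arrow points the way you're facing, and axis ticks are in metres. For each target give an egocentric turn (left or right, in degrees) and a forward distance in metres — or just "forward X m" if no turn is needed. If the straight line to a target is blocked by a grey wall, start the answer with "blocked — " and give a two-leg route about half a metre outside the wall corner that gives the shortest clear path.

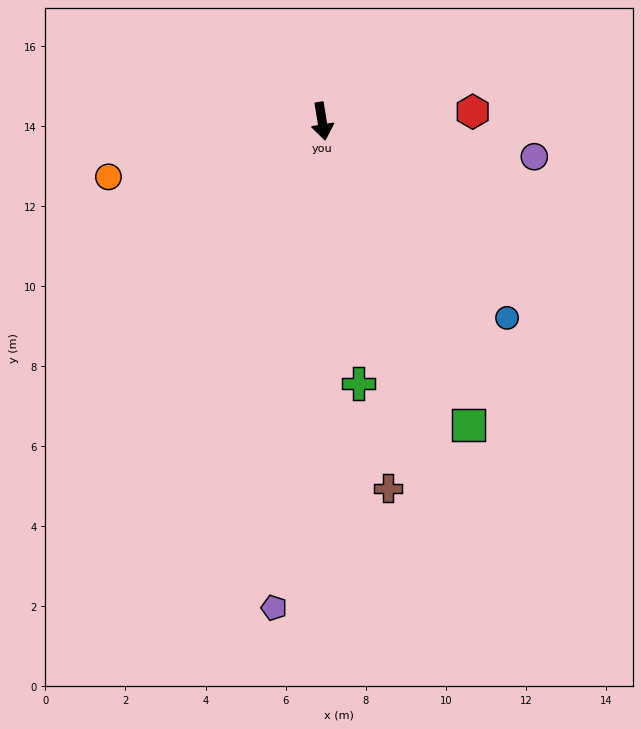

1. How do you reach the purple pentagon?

turn right 15°, forward 12.2 m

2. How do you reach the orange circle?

turn right 85°, forward 5.5 m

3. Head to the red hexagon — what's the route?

turn left 84°, forward 3.8 m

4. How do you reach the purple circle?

turn left 71°, forward 5.4 m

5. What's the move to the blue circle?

turn left 34°, forward 6.7 m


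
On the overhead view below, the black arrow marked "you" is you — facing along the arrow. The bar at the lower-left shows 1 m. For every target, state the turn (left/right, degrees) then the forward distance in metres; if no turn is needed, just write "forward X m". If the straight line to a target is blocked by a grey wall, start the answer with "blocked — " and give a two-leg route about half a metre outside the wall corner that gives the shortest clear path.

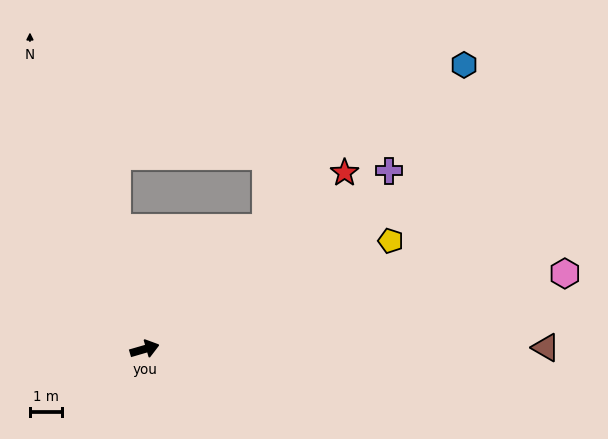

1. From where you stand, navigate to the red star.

turn left 25°, forward 8.4 m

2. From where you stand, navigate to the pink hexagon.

turn right 6°, forward 13.4 m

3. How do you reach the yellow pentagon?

turn left 8°, forward 8.4 m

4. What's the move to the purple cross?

turn left 20°, forward 9.5 m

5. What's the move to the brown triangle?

turn right 16°, forward 12.6 m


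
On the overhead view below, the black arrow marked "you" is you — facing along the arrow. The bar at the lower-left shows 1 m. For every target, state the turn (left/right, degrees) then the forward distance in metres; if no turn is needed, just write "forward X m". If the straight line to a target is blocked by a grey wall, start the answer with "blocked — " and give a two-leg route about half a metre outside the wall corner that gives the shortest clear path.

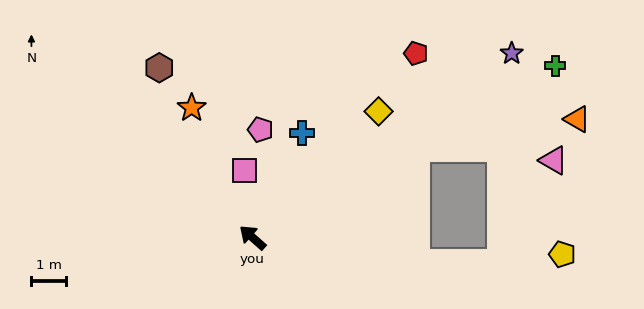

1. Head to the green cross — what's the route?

turn right 109°, forward 10.1 m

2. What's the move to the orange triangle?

blocked — turn right 109°, forward 5.4 m, then turn right 20°, forward 4.8 m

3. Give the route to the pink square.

turn right 42°, forward 2.0 m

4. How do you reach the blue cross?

turn right 74°, forward 3.4 m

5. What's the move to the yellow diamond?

turn right 93°, forward 5.2 m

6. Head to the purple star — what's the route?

turn right 103°, forward 9.2 m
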